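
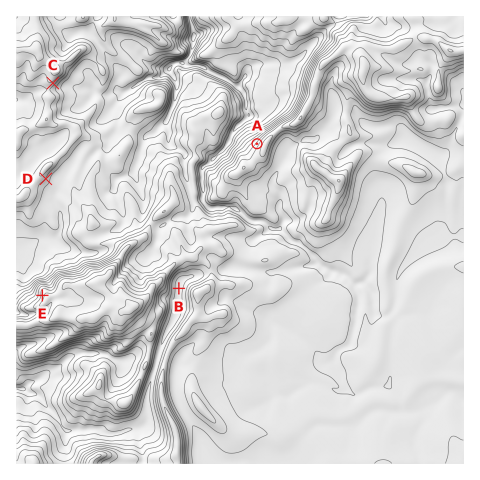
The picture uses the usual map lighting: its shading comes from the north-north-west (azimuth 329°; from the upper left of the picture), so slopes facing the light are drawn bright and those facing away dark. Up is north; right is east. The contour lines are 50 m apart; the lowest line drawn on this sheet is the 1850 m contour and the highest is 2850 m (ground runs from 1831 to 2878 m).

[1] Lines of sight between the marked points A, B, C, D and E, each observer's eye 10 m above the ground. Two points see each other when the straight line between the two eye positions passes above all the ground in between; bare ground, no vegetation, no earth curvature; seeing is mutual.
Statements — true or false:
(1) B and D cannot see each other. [true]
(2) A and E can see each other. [false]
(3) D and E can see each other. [true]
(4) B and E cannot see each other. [true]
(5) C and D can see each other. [false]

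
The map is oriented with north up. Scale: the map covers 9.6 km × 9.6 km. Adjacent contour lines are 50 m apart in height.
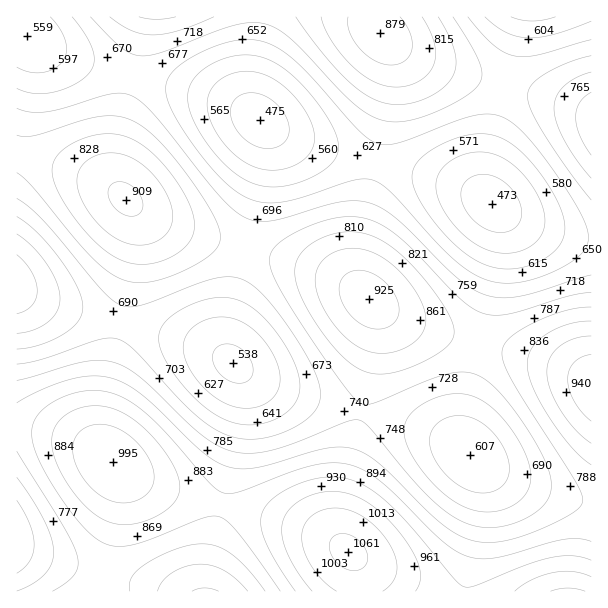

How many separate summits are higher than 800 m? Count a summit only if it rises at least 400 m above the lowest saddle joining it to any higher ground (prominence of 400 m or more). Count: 1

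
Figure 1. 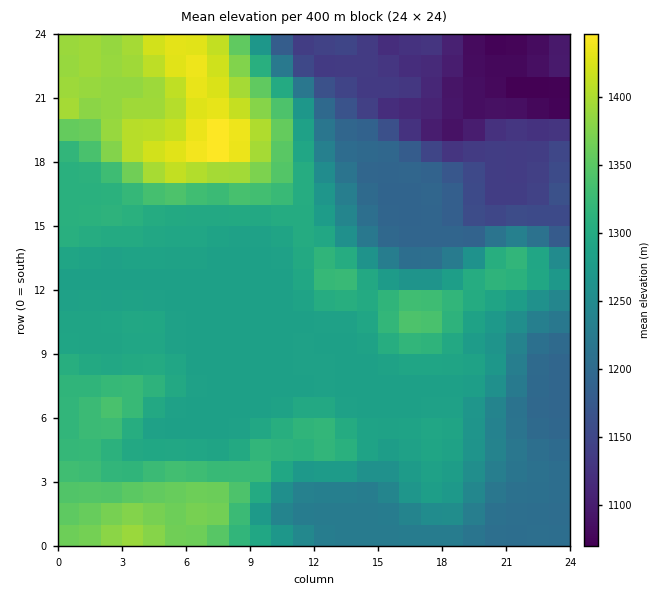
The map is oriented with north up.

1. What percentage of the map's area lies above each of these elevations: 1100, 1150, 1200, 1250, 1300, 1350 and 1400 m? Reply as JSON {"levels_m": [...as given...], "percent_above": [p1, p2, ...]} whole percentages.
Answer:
{"levels_m": [1100, 1150, 1200, 1250, 1300, 1350, 1400], "percent_above": [96, 88, 80, 67, 33, 15, 5]}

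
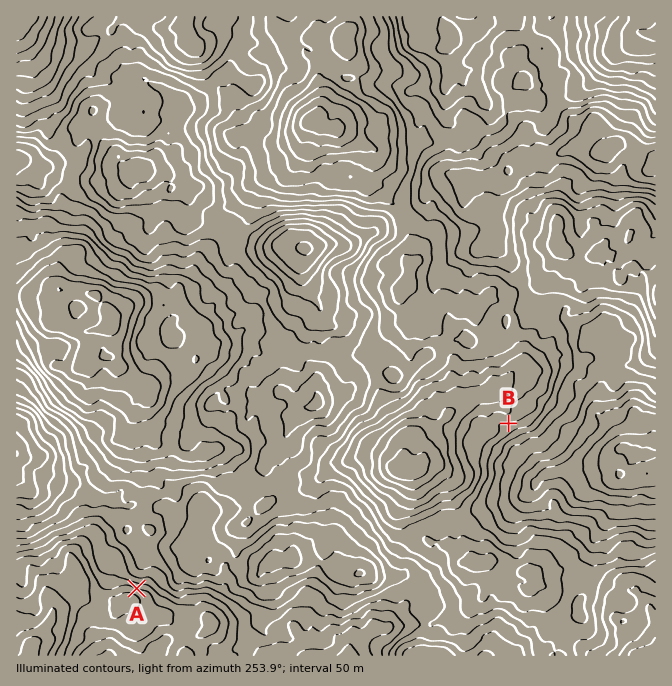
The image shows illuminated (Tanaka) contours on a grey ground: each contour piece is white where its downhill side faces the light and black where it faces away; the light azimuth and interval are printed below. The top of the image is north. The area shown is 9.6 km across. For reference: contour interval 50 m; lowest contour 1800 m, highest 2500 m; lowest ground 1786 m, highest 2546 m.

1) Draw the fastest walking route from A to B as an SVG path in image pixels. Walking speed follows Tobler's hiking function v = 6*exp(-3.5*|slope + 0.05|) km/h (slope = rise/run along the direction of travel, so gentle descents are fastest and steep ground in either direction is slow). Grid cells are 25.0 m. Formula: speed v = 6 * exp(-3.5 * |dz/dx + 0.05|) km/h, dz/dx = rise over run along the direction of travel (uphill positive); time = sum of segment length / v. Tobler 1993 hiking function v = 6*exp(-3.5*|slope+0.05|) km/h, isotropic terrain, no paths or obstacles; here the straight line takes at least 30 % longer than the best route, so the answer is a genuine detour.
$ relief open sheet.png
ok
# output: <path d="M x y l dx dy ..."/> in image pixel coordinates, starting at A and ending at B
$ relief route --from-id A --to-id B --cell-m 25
<path d="M137 588l10 0 3 2 7 7 3 1 5 0 10 6 10 0 17-9 7 0 6 3 2 0 30 16 2 1 3 7 3 3 3 2 2 0 20-10 8-9 4-1 18 0 4 1 3 4 3 2 2 0 6-4 6 0 6 4 4 0 63-32 1 0 7-4 7-6 2-4 1-1 3-2-3-7 0-1 2-3 7-7 3-7 7-3 3-3 3-2 4-4 1-3 2-1 3-7 4-3 6-14 5-5 10-20 0-25 3-7 4-3 3-2 5-5 4-6 1-2 3-2"/>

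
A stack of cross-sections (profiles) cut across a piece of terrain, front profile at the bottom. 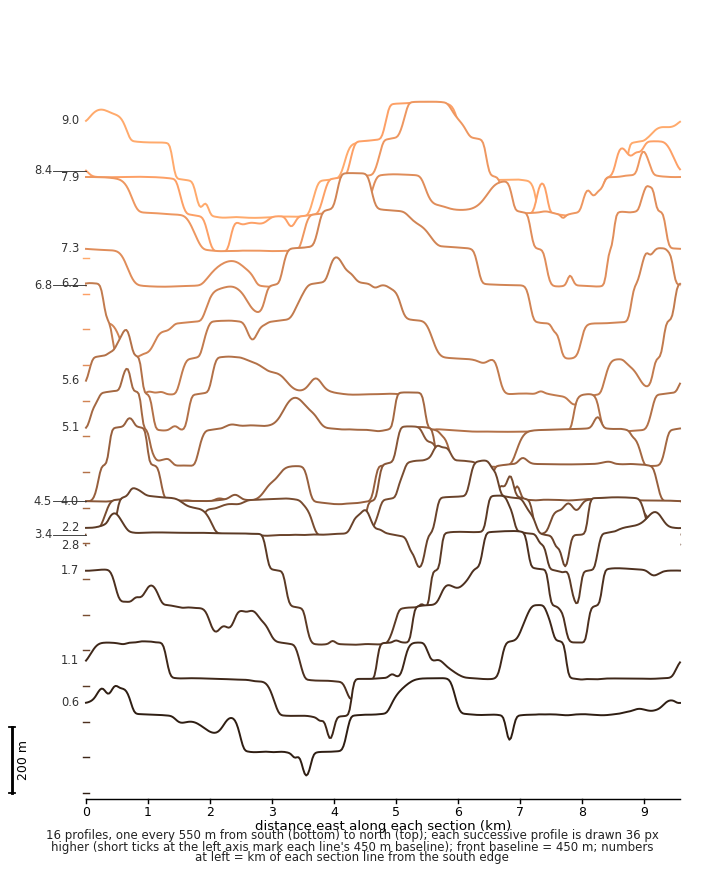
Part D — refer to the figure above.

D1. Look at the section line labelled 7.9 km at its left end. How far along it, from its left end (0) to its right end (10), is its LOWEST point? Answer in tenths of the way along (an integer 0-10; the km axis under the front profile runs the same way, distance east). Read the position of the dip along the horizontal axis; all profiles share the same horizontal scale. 2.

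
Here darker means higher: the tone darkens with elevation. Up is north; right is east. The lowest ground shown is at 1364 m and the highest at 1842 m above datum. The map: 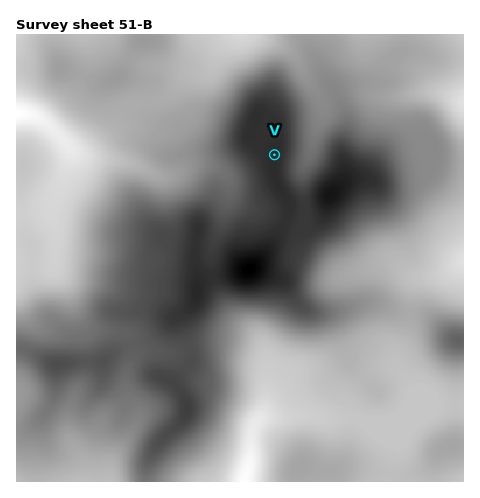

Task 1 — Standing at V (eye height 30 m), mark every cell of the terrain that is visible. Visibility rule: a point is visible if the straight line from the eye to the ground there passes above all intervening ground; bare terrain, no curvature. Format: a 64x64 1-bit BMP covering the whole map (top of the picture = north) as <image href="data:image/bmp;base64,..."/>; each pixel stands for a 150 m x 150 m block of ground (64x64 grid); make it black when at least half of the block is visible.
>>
<image width="64" height="64" href="data:image/bmp;base64,Qk0+AgAAAAAAAD4AAAAoAAAAQAAAAEAAAAABAAEAAAAAAAACAAATCwAAEwsAAAIAAAAAAAAA////AAAAAAAAAAAAAAAAAAAAAAAAAAAAAAAAAAAAAAAAAAAAAAAAAAAAAAAAAAAAAAAAAAAAAAAAAAAAAAAAAAAAAAAAAAAAAAAAAAAAAAAAAAAAAAAAAAAAAAAAAAAAAAAAAAAAAAAAAAAAAAAAAAAAAAAAAAAAAAAAAAAAAAAAAAAAAAAAAAMAAAAAAAAADwAAAAAAAAA4AAAAAAAAAOAAAAAAAAAA4AAAAAAAAAAAAAAAAAAAAAAAAAAAAAAAAAAAAAAAAAAAAAAAAAAAAAAAAAAAAAAAAAAAIAAAAAAAAABgAAAAAAAAAHAAAAAAAAAAcAcAAAAAAAB4RwAAAAAAAHn5AAAAAAAAf/gAAAAAAAB//IAAAAAACD/8gAAAAAAcP/7AAAAAABw//uAAAMAAPn//cAAA4AB///9wAADwAH////AAAPgA///3+AAA/AD//v/4AAD/Af/8P/wAAP+D//g//gAA/8f+AD/+AAD/x/4APn4AAP/H/AB+fgAA/wPwAH4+AAD+A8AA/j4AAPwfAAB+HgAA+H4AAH4eAADgfAAAfh8AAAD4AAA8DwfAAfgAABgPD4AB+AAAAA8fgAf4AAAAD//gh/AAAAAP//8H8AAAAA///wfgAAAAD///A8AAAAAP//8DgAAAAA///wcAAAAAD//4BgAAAAAP/+AGAAAAAA//wA=="/>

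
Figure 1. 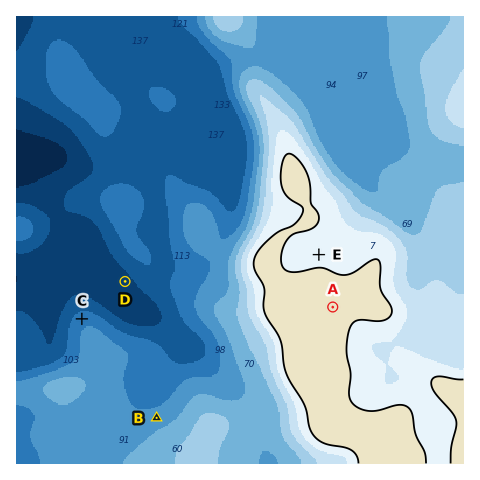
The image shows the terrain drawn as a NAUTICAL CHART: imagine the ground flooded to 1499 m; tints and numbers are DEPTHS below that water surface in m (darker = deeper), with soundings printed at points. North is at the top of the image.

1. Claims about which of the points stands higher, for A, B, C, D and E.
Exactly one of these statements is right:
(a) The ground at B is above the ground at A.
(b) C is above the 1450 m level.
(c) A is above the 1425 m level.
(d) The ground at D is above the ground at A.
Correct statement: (c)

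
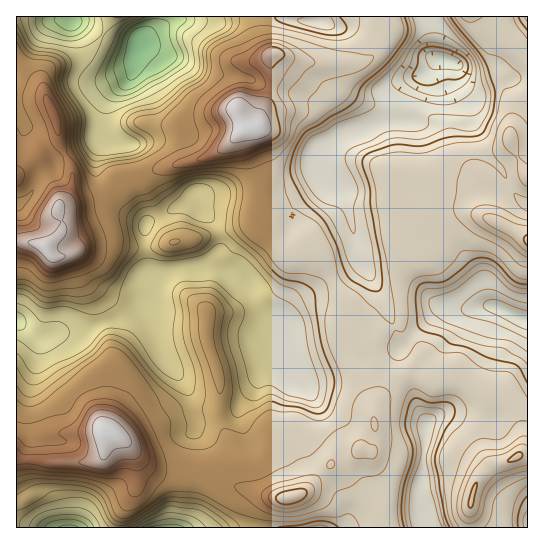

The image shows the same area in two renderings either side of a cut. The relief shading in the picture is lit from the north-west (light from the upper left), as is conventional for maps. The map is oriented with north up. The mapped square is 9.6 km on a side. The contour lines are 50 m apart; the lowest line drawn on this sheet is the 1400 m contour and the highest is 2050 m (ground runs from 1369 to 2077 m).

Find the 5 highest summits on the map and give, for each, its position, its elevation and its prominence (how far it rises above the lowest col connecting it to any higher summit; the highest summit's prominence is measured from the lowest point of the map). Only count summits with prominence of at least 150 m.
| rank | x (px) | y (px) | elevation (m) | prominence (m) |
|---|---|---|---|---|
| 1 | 105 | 430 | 2077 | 708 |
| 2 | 246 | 129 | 2077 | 264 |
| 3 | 45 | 246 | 2072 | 231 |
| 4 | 289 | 498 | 2039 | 196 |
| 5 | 517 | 457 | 2010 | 182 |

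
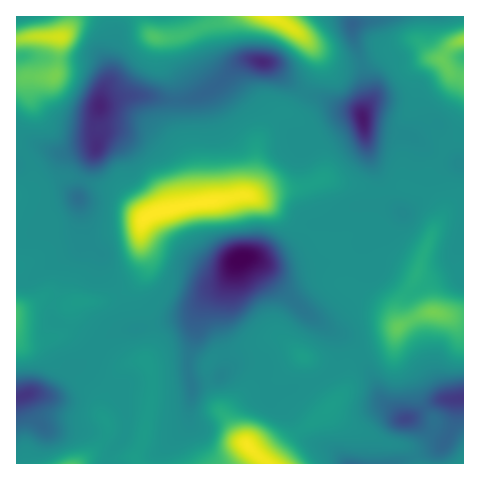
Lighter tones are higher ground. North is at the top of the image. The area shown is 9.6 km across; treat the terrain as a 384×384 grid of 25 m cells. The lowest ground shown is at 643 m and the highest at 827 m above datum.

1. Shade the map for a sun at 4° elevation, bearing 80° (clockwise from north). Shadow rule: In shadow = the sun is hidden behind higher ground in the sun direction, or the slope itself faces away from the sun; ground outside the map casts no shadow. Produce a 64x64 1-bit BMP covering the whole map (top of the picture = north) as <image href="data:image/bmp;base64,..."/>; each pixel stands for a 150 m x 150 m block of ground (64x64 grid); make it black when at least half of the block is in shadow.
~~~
<image width="64" height="64" href="data:image/bmp;base64,Qk0+AgAAAAAAAD4AAAAoAAAAQAAAAEAAAAABAAEAAAAAAAACAAATCwAAEwsAAAIAAAAAAAAA////AAAAAAAAAAAfgAAAAAAAAH+AAAAAAAAA/wAAAAAAAAB+AAAAAAAAAD4AAAAAAAAAHAAAAAAAAAAAAAAAAAAAAAAAAAAAAAAAAAAAAAAOAAAAAAAAAD4AAAAAAAAAPAAAAAAAAAAAAAAAAAAAAAAAAAAAAAAAAAAAAAAAAAAAAAAAAAAAAAAAAAAAABgAAAAAAAAAOAAAAAAAAAB4AAAAAAAAADgAAAAAAAAAOAAAAAAAAAAAAAAAAABAAAAAAAAAAAAAAAAAAAAAAAAAAAAAAAAAAAAAAAAAAB4AAAAAAAAAfwAAAAADgAD/AAAAAA+AAf8AAAAAP4AB/gAAAAB/gAD+AAAAAH+AADgAAAAAf4AAAAAAAAB/gAAAAAAAAH+AAAAAAAAAH4AAAAAAAAAHgAAAAAAAAADgAAAAAAAAAHAAAAAAAAAAIAAAAAAAAAAAAAAAAAAAAAAAAAAAAAAMAAAAAAAAAAwAAAAAMAAADAAAAAA4AAAAAAAAAHgAAACAAAAAeAAAAYAAAAB4AAAAAAAAAPgAAAAAAAAAfAAAAAAAAAB8AAAAAAAAADwAAAAAAAAAHBwAAAAAAAAcOAADgAAAAAB4AAOAAD8AAHAAAQAA/8AB4AAAAAH/wADAAADgAf+AAAAAAeAA/wAAAAABwAD+AAAAAABAAPgAAAAAAAAB4AAAAA=="/>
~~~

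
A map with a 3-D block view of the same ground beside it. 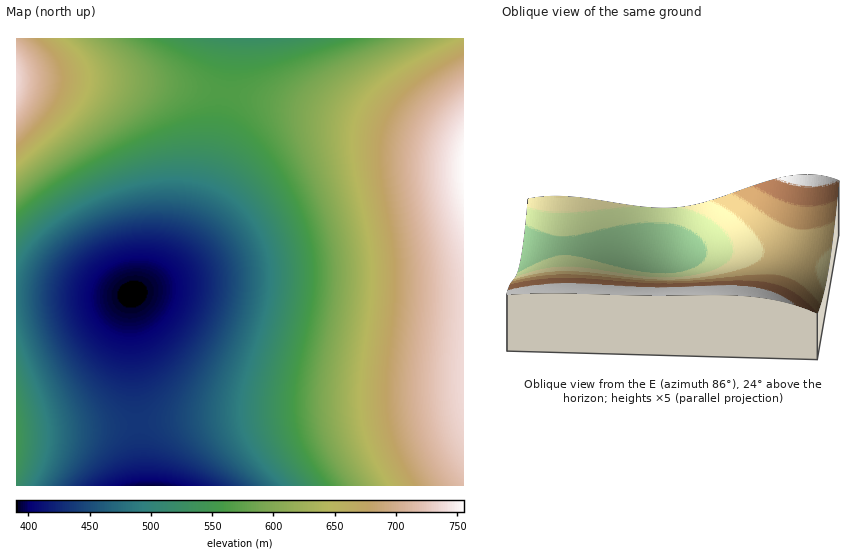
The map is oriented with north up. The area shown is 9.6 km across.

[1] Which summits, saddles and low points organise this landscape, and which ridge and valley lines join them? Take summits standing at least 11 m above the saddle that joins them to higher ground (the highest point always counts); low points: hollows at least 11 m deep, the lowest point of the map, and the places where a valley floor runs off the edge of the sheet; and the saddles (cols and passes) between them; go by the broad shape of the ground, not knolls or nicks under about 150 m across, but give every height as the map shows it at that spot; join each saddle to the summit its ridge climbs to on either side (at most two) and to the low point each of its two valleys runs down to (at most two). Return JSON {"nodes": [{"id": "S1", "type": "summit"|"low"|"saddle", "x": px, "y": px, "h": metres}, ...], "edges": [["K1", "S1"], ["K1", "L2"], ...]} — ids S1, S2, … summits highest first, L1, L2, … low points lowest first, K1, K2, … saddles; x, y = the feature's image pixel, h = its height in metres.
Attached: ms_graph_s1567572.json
{"nodes": [
{"id": "S1", "type": "summit", "x": 463, "y": 169, "h": 756},
{"id": "S2", "type": "summit", "x": 17, "y": 79, "h": 738},
{"id": "S3", "type": "summit", "x": 17, "y": 439, "h": 547},
{"id": "L1", "type": "low", "x": 132, "y": 294, "h": 390},
{"id": "L2", "type": "low", "x": 151, "y": 485, "h": 394},
{"id": "L3", "type": "low", "x": 250, "y": 39, "h": 524},
{"id": "K1", "type": "saddle", "x": 225, "y": 92, "h": 565},
{"id": "K2", "type": "saddle", "x": 138, "y": 424, "h": 435}],
"edges": [["K1", "S1"], ["K1", "S2"], ["K1", "L1"], ["K1", "L3"], ["K2", "S1"], ["K2", "S3"], ["K2", "L1"], ["K2", "L2"]]}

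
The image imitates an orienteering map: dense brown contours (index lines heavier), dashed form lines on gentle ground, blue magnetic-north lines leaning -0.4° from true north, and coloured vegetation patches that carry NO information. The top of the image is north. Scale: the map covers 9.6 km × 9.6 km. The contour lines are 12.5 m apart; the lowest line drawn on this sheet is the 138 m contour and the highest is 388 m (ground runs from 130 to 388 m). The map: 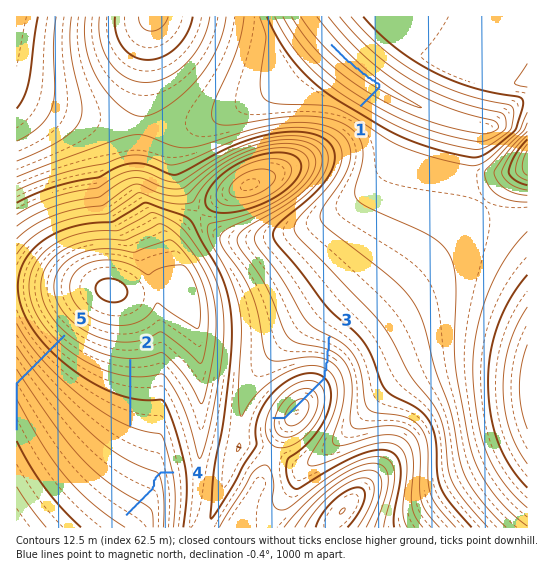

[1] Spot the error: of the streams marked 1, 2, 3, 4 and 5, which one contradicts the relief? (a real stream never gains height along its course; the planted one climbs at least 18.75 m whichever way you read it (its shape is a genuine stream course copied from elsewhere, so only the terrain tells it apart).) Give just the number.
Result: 3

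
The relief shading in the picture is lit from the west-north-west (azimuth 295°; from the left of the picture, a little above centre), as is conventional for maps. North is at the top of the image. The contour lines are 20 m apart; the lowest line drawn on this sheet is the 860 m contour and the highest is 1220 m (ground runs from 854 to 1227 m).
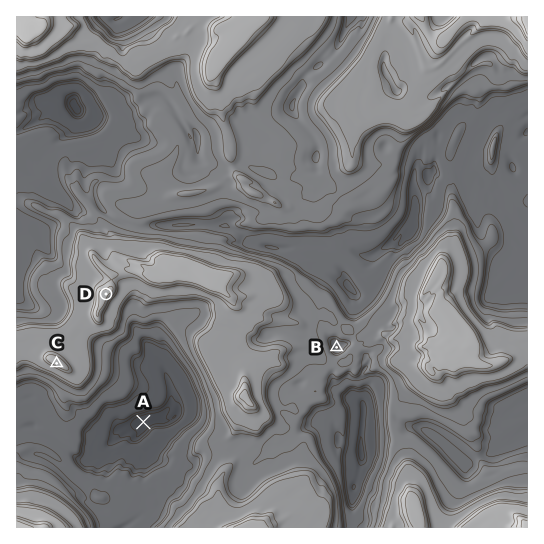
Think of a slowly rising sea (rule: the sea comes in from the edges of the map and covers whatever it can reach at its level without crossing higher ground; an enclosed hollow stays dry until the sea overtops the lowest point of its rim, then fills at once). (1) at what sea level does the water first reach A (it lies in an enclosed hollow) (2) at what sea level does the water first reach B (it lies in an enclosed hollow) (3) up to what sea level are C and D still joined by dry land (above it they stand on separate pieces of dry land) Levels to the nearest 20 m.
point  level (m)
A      980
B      1040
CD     1100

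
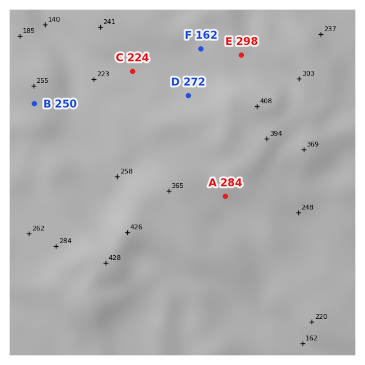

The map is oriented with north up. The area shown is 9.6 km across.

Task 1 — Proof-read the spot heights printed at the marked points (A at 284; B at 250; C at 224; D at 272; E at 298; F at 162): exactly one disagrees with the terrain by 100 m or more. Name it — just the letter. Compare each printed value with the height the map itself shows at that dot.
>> F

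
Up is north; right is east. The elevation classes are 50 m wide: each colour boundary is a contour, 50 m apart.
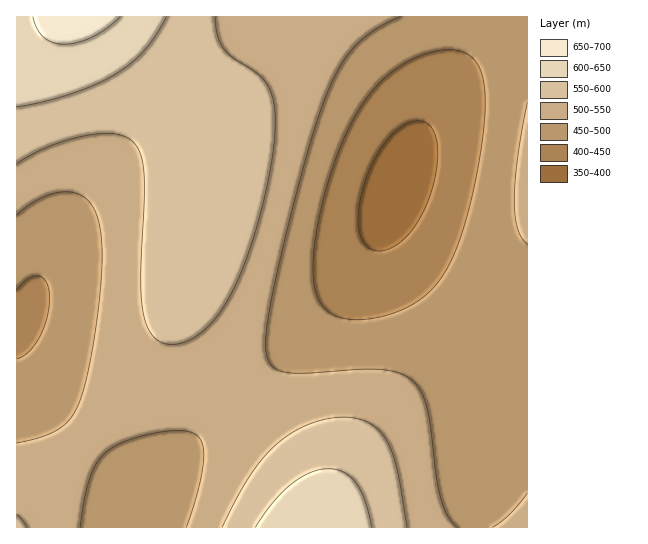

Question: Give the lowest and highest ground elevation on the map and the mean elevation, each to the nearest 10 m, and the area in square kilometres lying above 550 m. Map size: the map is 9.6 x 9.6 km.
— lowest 380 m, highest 670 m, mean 510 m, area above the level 23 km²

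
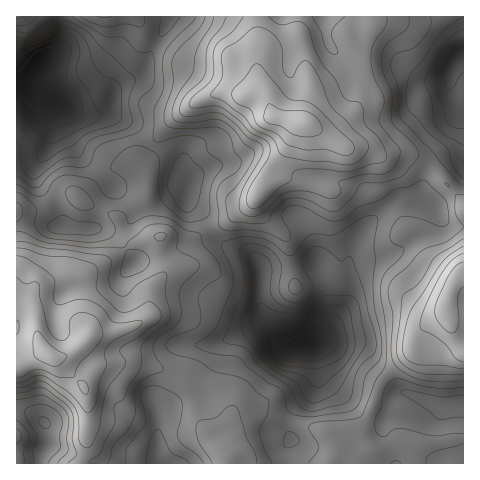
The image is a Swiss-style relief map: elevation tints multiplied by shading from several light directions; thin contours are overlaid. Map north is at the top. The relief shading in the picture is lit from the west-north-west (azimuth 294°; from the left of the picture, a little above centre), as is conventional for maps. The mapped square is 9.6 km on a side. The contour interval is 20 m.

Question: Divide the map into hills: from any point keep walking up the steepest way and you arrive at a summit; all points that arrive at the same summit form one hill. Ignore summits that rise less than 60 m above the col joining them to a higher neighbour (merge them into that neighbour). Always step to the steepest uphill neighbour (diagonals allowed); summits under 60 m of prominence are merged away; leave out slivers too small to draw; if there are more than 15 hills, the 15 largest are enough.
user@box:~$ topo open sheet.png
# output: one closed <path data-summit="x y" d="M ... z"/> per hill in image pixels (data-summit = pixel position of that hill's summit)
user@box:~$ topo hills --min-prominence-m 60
<path data-summit="305 123" d="M463 16l-447 1 0 66 12 1 5 8 17 6 31 16 17 1 7-2 15 6 16 8 16 19 22 8 8 7 6 18 0 22 16 14 10 20 8 9 26 8 10 10 3 10 0 40 6 11 13 15 8 5 21 0 2 1 5 19 1 19-5 11-18 18-3 5-2 8 2 16-4 6 0 18 177-1-1-61-21 2-35-11-12-1-48-25-20-21-13-3 16-15 17-23 4-14-1-28 1-3 25-2 20-5 23-17 9-3 7-8 2-7-1-7-14-8 0-14 4-14 6-10 8-7 9-3 15 0 0-43-4 0-4-4 4 2 4 0z"/><path data-summit="49 355" d="M28 84l-12 0 0 379 270 1 1-18 4-6-2-6 1-15 4-8 18-18 4-7 0-23-2-13-5-7-17 1-8-4-20-20-4-18 1-30-3-10-10-10-26-8-8-9-10-20-16-14 0-22-6-18-8-7-22-8-16-19-16-8-15-6-7 2-17-1-31-16-17-6z"/><path data-summit="446 306" d="M462 155l-13 0-9 3-8 7-6 10-4 14 0 14 10 4 5 7-3 14-38 25-20 5-25 2-1 3 1 28-4 14-17 23-16 14 16 6 20 22 25 10 20 12 12 1 35 11 22-2 0-245z"/>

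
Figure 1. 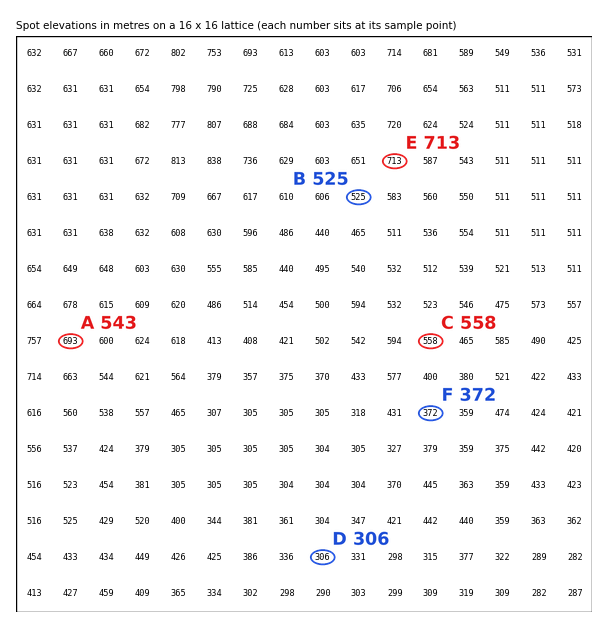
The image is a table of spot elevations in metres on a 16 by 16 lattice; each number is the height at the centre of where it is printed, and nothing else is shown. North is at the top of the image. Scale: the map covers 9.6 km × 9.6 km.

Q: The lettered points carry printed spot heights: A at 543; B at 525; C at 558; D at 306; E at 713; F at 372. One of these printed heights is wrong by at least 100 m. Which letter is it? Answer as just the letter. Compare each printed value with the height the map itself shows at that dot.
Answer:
A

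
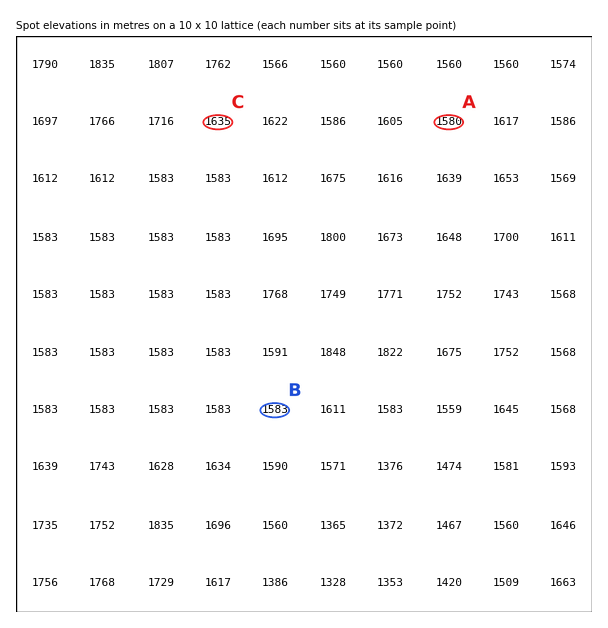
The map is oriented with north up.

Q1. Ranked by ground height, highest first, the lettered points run C B A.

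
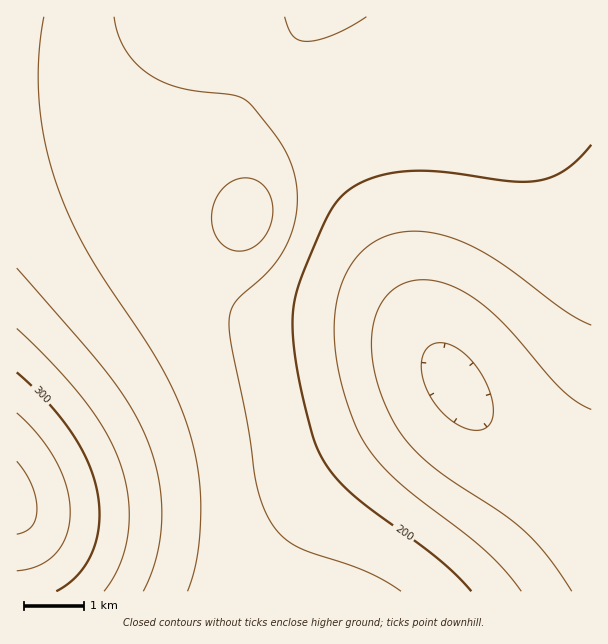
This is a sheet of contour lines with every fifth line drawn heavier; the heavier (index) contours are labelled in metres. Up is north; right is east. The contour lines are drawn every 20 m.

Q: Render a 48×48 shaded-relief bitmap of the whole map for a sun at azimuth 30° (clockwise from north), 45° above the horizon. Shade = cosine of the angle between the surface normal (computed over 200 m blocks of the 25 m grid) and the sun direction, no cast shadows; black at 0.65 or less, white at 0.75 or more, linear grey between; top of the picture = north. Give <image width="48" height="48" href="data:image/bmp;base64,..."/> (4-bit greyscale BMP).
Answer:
<image width="48" height="48" href="data:image/bmp;base64,Qk32BAAAAAAAAHYAAAAoAAAAMAAAADAAAAABAAQAAAAAAIAEAAATCwAAEwsAABAAAAAAAAAAAAAAABEREQAiIiIAMzMzAERERABVVVUAZmZmAHd3dwCIiIgAmZmZAKqqqgC7u7sAzMzMAN3d3QDu7u4A////AFZnd4iJmZmZmZmZmZmqqqu7u7zMzLu7u1ZneIiZmZmZmZmZmZqqqqu7u8zMzLu7u2Z3iJmZmZmZmZmZmaqqqru7zMzMzLu7umd4iZmaqqqpmZmZmqqqq7u8zMzMzLu7qneJmaqqqqqqqpmaqqqqu7vMzMzMy7u6qoiaqqqqqqqqqqqqqqqru7zMzMzMu7uqqZmqq7u7qqqqqqqqqqqru8zMzMzMu7qqmaq7u7u7u6qqqqqqqqq7u8zMzMzLu6qpmbu7u7u7u7qqqqqqqqq7vMzMzMy7uqmZmLvMzMy7u7uqqqqqqqq7vMzMzMy7qpmYiMzMzMzLu7uqqqqqqqu7vMzMzMu6qZmIiMzMzMzLu7uqqqqqqqu7vMzMzLuqmYiIiMzNzMzMu7uqqqqqqqu7vMzMy7qpmIiHd83d3MzMu7uqqqqqqqu7vMzLu6qZiId3d93d3MzLu7uqqqqqqqu7u7u7uqmYiHd3d93d3MzLu7qqqqqqqqu7u7u7qpmIh3d3d93dzMzLu7qqqqqqqqu7u7u6qpiId3d3d93czMy7u6qqqqqqqqu7u7uqqZh3d2Znd93MzMu7u6qqqqqqqqu7u7qqmYd3ZmZmd8zMzLu7uqqqqqqqqqu7u6qpmId2ZmZmd8zMy7u7qqqqqqqqqqqqqqqZiHdmZmZmd8zMu7u6qqqqmZqqqqqqqqmYh3ZmZmZnd8zLu7uqqqqpmZmaqqqqqZmId2ZmZmZnd8u7u7qqqqmZmZmZqqqqmZiHdmZmZmZnd7u7u6qqqpmZiIiZmaqZmYh3ZmZmZmZ3d7u7uqqqqZmYh3eImZmZmId3ZmZmZmd3d7u6qqqqmZmId2d4mZmZiId2ZmZmZmd3eLuqqqqpmZmHZmZ4iZmYiHd2ZmZmZnd3iKqqqqqZmZiHZmZ4mZmYiHd2ZmZmZ3d4iKqqqqmZmZiHZmeJmZmIh3dmZmZmd3eIiKqqqpmZmZiHZ3iZqpmIh3d2ZmZnd3eIiKqqqZmZmZiHeImquqmIh3d2Zmd3d3iIiKqpmZmZmZmIiZq7u6mIh3d3d3d3d4iIiKqZmZmZmZmYmavMy6mIh3d3d3d3eIiIiJmZmZmZmZmZmrvMu6mIh3d3d3d4iIiIiJmZmZmZmZmZmrvMupmIiHd3d3eIiIiIiJmZmZmZmZmZmqu7qpmIiId3eIiIiIiIiJmZmZmZmZmZmqqqqZiIiIiIiIiIiIiIiJmZmZmZmZmZmZqpmZiIiIiIiIiIiIiIiJmZmZmZmZmZmZmZmYiIiIiIiIiIiIiIiZmZmZmZmZmZmZmZmIiIiIiIiIiIiIiImZmZmZmqqqmZmZmZmIiIiIiIiIiIiIiJmZmZmZqqqqqZmZmZiIiIiIiIiIiIiIiZmZmZmaqqqqqpmZmZiIiIiIiIiIiIiImZmZmZmaqqqqqpmZmZiIiIiIiIiIiIiJmZmZmZmaqqqqqpmZmYiIiIiIiIiIiIiZmZmZmZmaqqqqqpmZiIiIiIiIiIiIiImZmZmZmZmaqqu6qpmYiIiIiIiIiIiIiJmZmZmQ=="/>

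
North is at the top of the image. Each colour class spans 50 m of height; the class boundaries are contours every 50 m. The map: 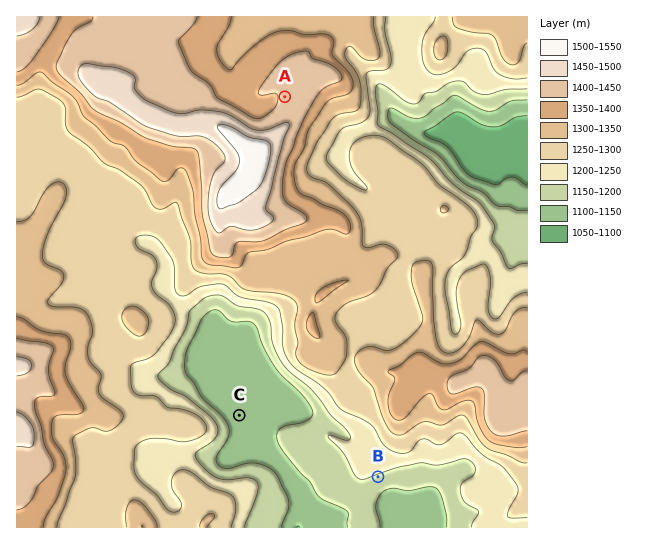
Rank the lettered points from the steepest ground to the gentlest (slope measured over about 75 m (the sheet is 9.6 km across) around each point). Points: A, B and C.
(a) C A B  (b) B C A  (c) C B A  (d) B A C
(d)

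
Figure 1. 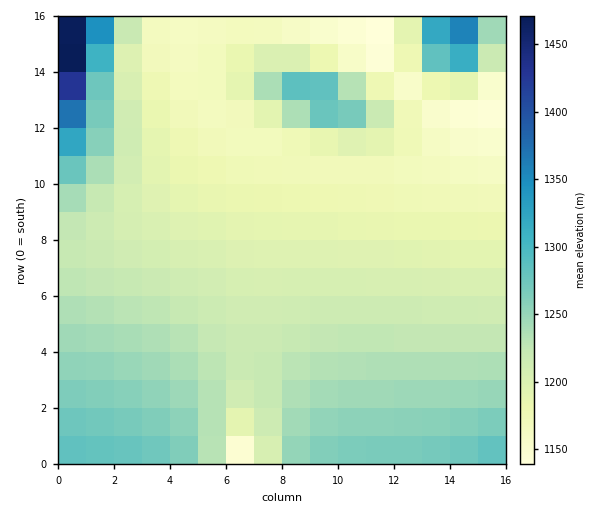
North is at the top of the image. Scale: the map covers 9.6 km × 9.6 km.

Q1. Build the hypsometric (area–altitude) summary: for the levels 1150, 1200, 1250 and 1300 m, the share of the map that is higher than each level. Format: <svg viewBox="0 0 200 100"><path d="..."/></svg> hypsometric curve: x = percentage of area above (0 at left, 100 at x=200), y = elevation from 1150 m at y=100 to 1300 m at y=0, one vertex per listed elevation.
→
<svg viewBox="0 0 200 100"><path d="M193 100l-72-33-81-34-32-33"/></svg>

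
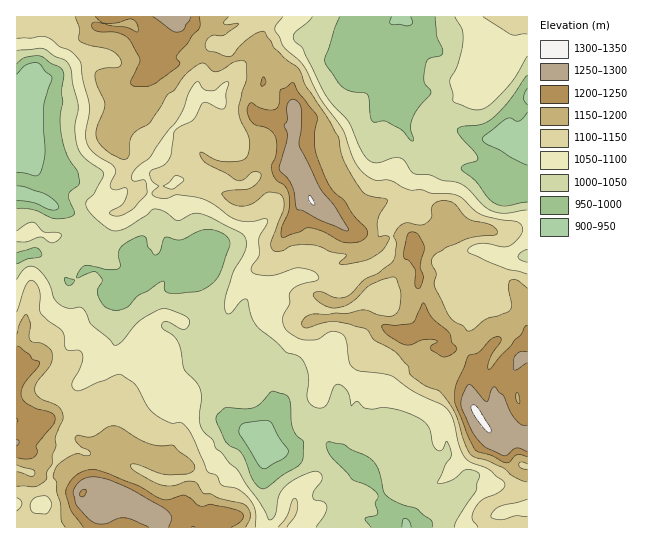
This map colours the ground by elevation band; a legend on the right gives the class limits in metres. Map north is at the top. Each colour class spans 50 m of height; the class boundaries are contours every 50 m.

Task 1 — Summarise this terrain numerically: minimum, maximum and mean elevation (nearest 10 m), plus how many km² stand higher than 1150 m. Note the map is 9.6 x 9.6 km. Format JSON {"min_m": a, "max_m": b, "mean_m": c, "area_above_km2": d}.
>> {"min_m": 900, "max_m": 1310, "mean_m": 1090, "area_above_km2": 24.9}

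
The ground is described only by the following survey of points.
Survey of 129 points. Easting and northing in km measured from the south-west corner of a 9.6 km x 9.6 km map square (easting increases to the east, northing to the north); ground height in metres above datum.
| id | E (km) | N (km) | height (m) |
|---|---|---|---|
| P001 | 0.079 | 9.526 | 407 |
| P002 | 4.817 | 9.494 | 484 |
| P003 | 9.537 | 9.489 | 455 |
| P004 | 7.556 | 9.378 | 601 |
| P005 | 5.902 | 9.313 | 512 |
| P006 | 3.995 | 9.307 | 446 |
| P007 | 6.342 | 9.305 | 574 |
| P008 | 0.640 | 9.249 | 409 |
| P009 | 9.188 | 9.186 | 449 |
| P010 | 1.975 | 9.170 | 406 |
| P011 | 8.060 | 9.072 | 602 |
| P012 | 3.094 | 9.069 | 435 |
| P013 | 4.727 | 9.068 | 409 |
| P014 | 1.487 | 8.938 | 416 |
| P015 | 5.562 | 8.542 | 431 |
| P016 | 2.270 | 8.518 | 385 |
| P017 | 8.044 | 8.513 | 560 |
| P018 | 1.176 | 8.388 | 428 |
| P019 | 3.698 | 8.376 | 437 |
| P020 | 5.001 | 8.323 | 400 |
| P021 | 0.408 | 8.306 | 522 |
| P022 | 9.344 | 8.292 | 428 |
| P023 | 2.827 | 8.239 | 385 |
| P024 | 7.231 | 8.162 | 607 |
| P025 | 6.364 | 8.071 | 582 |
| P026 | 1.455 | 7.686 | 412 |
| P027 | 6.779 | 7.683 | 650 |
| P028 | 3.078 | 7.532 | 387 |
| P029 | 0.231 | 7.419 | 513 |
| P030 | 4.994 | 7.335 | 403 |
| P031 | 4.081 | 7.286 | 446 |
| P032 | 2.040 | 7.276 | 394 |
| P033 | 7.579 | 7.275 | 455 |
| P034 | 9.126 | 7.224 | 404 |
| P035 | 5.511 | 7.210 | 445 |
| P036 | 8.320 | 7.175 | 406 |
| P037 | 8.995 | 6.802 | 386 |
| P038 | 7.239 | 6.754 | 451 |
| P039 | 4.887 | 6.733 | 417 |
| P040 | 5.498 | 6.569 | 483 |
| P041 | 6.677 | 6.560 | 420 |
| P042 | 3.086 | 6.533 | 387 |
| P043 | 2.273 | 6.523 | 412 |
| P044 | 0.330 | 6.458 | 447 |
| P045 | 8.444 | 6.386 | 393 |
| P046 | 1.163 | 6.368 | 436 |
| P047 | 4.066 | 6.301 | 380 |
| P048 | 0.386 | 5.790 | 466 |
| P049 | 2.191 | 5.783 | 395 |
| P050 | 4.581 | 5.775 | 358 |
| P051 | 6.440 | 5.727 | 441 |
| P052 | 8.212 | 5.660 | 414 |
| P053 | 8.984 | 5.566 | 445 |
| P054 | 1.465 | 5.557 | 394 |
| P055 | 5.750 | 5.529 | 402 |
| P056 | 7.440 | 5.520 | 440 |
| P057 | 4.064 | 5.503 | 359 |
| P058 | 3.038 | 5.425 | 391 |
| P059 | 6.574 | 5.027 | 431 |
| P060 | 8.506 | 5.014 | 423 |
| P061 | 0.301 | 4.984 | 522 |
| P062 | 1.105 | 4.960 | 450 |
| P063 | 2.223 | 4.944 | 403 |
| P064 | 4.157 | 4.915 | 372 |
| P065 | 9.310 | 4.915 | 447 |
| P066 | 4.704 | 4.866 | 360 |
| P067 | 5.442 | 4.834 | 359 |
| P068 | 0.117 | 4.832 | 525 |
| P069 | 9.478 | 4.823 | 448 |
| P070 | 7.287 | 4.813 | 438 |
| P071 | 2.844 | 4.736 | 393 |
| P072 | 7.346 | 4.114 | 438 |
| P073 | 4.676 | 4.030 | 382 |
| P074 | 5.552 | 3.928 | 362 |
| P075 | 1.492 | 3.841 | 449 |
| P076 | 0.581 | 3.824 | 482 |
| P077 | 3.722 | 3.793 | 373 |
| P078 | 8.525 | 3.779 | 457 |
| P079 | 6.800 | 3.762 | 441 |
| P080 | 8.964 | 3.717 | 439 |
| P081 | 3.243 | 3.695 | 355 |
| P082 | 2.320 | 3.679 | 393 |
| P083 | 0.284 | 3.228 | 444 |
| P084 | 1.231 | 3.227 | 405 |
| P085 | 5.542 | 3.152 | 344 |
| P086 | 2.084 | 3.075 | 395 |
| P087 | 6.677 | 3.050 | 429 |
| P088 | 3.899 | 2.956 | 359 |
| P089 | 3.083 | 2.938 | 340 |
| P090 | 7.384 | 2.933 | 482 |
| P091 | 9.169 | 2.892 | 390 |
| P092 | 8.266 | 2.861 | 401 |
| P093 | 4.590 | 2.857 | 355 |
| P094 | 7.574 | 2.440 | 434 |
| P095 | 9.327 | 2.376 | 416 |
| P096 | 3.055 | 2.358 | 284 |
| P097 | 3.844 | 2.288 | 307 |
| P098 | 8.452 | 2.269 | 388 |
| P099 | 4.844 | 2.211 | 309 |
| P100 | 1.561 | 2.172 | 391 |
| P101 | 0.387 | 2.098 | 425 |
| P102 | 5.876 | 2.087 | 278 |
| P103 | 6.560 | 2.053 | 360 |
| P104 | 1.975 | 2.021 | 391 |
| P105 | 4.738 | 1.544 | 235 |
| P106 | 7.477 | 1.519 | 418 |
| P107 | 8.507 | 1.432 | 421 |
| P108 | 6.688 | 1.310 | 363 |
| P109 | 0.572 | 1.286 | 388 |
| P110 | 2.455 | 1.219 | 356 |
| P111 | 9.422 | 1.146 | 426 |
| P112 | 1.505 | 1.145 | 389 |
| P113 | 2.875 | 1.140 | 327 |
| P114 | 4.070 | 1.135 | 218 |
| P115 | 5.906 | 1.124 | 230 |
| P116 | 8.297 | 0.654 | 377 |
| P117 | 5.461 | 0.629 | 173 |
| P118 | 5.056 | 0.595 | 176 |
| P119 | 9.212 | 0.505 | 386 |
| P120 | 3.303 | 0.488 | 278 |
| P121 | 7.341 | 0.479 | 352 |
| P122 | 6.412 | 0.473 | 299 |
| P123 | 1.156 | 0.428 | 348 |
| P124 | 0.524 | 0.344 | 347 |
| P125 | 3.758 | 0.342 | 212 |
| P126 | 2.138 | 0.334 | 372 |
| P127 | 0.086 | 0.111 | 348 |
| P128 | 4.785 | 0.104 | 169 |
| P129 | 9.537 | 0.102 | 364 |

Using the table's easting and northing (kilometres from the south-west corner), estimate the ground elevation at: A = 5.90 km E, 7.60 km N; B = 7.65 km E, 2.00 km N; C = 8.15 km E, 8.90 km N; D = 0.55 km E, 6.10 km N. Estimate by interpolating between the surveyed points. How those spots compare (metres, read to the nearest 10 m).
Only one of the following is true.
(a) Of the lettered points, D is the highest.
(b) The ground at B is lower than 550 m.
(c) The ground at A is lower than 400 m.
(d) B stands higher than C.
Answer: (b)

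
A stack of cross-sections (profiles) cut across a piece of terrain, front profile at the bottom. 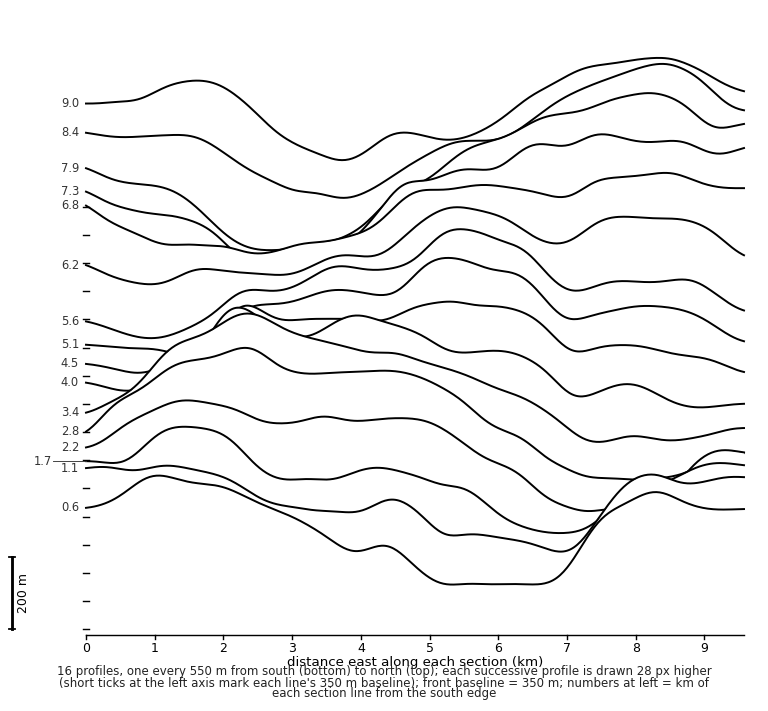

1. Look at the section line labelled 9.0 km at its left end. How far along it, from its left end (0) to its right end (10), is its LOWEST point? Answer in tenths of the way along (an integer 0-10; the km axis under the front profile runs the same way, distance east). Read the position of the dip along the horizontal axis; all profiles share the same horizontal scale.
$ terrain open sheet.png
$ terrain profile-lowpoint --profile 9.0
4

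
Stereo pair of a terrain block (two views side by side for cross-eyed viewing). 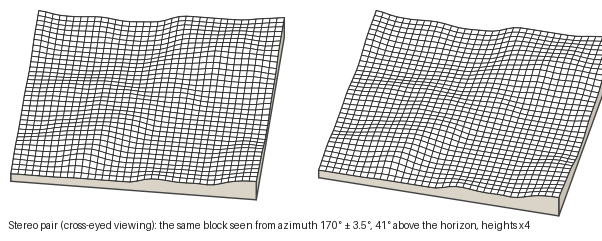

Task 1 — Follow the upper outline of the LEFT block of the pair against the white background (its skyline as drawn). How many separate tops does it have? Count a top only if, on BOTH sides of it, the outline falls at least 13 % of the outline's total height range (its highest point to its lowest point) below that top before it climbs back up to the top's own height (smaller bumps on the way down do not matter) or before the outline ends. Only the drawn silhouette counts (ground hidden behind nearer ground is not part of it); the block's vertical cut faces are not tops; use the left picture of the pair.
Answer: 0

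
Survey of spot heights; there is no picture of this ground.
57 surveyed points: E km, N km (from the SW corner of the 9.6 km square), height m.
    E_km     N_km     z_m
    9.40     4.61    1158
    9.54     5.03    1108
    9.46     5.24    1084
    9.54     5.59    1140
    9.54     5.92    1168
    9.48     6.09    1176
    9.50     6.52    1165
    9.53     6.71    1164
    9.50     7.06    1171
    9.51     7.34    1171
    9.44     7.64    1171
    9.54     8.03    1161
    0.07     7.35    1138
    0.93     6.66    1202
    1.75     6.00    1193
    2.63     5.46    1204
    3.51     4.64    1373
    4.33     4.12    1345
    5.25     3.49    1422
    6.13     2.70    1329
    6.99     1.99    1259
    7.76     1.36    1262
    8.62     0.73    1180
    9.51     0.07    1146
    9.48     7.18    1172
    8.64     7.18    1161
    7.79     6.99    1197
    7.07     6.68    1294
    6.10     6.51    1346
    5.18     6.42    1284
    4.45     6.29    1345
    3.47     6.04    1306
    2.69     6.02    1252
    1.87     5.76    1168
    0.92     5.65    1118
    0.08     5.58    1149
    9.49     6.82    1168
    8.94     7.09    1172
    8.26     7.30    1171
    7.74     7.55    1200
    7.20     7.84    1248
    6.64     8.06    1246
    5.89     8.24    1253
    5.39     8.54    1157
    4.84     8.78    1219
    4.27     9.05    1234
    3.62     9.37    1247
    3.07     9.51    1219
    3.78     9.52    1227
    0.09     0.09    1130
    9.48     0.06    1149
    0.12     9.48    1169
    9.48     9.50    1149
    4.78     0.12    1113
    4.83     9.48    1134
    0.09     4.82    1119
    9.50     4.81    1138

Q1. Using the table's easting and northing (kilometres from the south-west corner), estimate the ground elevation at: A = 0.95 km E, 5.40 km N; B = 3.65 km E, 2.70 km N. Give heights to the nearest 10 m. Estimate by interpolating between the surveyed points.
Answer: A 1150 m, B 1280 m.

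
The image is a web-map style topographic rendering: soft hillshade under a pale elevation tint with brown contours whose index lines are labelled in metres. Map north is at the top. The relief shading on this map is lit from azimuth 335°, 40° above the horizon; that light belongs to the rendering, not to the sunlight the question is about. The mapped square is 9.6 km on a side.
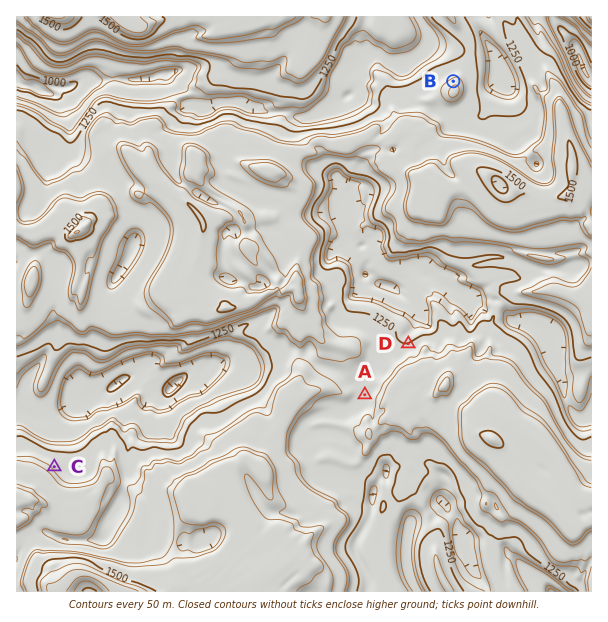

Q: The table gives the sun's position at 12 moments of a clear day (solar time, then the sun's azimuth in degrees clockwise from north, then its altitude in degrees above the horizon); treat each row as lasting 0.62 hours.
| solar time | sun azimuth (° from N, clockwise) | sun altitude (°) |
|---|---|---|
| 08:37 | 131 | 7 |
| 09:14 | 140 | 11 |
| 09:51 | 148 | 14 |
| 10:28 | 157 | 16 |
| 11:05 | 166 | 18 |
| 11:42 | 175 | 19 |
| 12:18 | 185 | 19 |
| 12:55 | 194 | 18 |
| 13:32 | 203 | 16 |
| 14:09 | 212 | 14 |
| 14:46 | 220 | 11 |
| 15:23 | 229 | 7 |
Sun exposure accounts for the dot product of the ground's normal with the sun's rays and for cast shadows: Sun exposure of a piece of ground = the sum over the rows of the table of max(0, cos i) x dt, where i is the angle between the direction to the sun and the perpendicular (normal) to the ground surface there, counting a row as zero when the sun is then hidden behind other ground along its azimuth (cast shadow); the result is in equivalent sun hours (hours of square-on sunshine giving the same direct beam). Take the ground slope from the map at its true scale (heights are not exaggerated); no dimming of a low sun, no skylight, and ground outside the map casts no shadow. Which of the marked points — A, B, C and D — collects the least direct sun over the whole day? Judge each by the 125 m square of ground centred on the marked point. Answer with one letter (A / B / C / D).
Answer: B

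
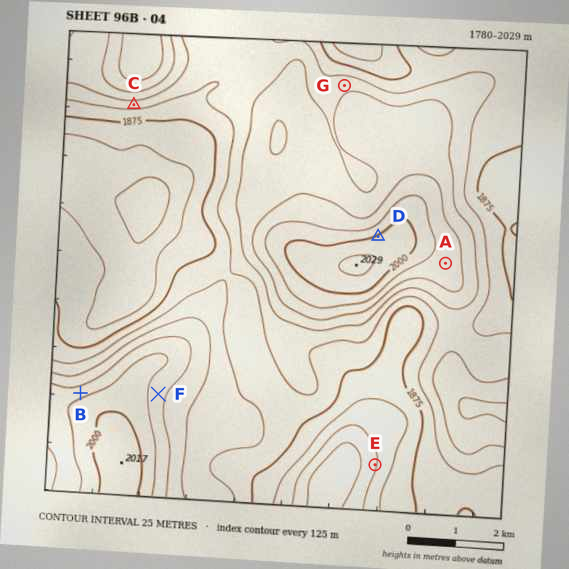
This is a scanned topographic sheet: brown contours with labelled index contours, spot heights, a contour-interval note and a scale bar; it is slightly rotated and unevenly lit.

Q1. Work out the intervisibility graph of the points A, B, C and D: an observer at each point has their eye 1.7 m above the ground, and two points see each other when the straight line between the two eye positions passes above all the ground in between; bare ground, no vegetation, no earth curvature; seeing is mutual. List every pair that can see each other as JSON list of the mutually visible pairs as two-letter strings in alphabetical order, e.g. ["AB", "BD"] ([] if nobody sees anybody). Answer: ["BC", "CD"]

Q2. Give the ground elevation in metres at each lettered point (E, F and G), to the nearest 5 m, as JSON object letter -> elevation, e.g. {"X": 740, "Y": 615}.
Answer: {"E": 1820, "F": 1960, "G": 1915}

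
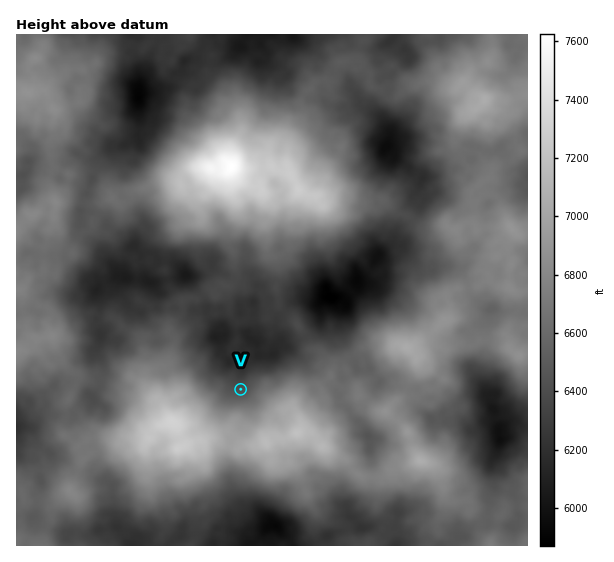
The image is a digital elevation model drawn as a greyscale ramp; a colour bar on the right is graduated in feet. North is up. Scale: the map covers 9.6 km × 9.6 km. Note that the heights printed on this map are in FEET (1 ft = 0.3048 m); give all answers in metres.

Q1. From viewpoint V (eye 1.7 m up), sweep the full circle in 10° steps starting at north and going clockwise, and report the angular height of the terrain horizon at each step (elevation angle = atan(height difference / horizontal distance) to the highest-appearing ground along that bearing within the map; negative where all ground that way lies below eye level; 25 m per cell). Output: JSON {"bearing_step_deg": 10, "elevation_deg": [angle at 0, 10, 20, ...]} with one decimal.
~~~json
{"bearing_step_deg": 10, "elevation_deg": [4.7, 3.7, 3.8, 2.2, 1.6, 1.9, 3.4, 5.8, 7.8, 9.6, 11.1, 12.2, 13.1, 13.4, 13.2, 13.0, 13.4, 14.3, 15.7, 16.0, 14.8, 12.7, 12.3, 12.3, 12.4, 11.5, 9.9, 9.1, 6.5, 3.6, 2.3, 1.4, 0.7, 0.9, 2.7, 4.5]}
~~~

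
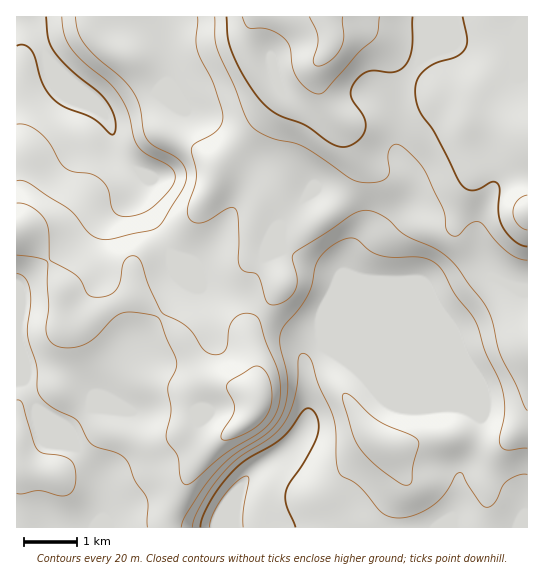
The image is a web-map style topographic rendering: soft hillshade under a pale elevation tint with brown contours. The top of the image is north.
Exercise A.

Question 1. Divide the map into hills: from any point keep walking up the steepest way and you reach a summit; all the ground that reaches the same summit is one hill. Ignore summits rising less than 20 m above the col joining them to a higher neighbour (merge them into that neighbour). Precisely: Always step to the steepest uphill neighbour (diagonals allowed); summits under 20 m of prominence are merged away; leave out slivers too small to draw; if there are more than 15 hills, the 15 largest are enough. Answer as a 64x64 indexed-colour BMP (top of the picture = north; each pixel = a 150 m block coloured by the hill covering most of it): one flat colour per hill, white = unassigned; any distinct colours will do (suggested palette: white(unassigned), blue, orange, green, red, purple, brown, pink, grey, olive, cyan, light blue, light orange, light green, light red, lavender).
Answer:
<image width="64" height="64" href="data:image/bmp;base64,Qk12CAAAAAAAAHYAAAAoAAAAQAAAAEAAAAABAAQAAAAAAAAIAAATCwAAEwsAABAAAAAAAAAA////ALR3HwAOf/8ALKAsACgn1gC9Z5QAS1aMAMJ34wB/f38AIr28AM++FwDox64AeLv/AIrfmACWmP8A1bDFABEREREREiIiIiIiIiIkREREREREREREREREREERERERERERERESIiIiIiIiIiREREREREREREREREREQRERERERERERERIiIiIiIiIiJERERERERERERERERERBEREREREREREREiIiIiIiIiIiREREREREREREREREREERERERERERERESIiIiIiIiIiJEREREREREREREREREQRERERERERERERIiIiIiIiIiIkRERERERERERERERERBERERERERERERIiIiIiIiIiIiJEREREREREREREREREQREREREREREREiIiIiIiIiIiIiRERERERERERERERERBEREREREREREiIiIiIiIiIiIiIiREREREREREREREREQREREREREREiIiIiIiIiIiIiIiIkRERERERERERERERBEREREREREiIiIiIiIiIiIiIiIiIkREREREREREREREQRERERERESIiIiIiIiIiIiIiIiIiJERERERERERERERBERERERERIiIiIiIiIiIiIiIiIiIkREREREREREREREERERERERESIiIiIiIiIiIiIiIiIiREREREREREREREQREREREREREiIiIiIiIiIiIiIiIiIkREREREREREREQRERERERERESIiIiIiIiIiIiIiIiIiREREREREREREEREREREREREREiIiIiIiIiIiIiIiIiJEREREREREQREREREREREREREiIiIiIiIiIiIiIiIiJEREREREREEREREREREREREREiIiIiIiIiIiIiIiIiIkRERERERBERERERERERIhESIiIiIiIiIiIiIiIiIiIiREREREEREREREREREREiIiIiIiIiIiIiIiIiIiIiIiJERERBERERERERERERESIiIiIiIiIiIiIiIiIiIiIiIhREERERERERERERERERIiIiIiIiIiIiIiIiIiIiIiIiETMzMREREREREREREREiIiIiIiIiIiIiIiIiIiIiIiERMzMzMxERERERERERESIiIiIiIiIiIiIiIiIiIiIiIREzMzMzMxERERERERERIiIiIiIiIiIiIiIiIiIiIiERERMzMzMzMxEREREREREiIiIiIiIiIiIiIiIiIiIiEREREzMzMzMzMzERERERESIiIiIiIiIiIiIiIiIiIiERERERMzMzMzMzMxERERERIiIiIiIiIiIiIiIiIiIhEREREREzMzMzMzMzMxEREREiIiIiIiIiIiIiIiIRERERERERETMzMzMzMzMzMRERESIiIiIiIiIiIiIiIREREREREREREzMzMzMzMzMzERMzIiIiIiIiIiIiIiIRERERERERERETMzMzMzMzMzMzMzMiIiIiIiIiIiIiIREREREREREREREzMzMzMzMzMzMzMyIiIiIiIiIiIiIRERERERERERERETMzMzMzMzMzMzMzIiIiIiIiIiIiIREREREREREREREREzMzMzMzMzMzMzMiIiIiIiIiIiIhERERERERERERERERMzMzMzMzMzMzMyIiIiIiIiIiIhERERERERERERERERETMzMzMzMzMzMzIiIiIiIiIiIiEREREREREREREREREREzMzMzMzMzMzMiIiIiIiIiIiERERERERERERERERERERMzMzMzMzMzMyIiIiIiIiIiERERERERERERERERERERETMzMzMzMzMzIiIiIiIiIiIREREREREREREREREREREREzMzMzMzMzMiIiIiIiIiIhERERERERERERERERERERETMzMzMzMzMyIiIiIiIiIiERERERERERERERERERERERMzMzMzMzMzIiIiIiIiIiIREREREREREREREREREREREzMzMzMzMzMiIiIiIiIiIRERERERERERERERERERERETMzMzMzMzMyIiIiIiIiIRERERERERERERERERERERETMzMzMzMzMzIiIiIiIiIRERERERERERERERERERERERMzMzMzMzMzMiIiIiIiIhEREREREREREREREREREREREzMzMzMzMzMyIiIiIiIhEREREREREREREREREREREREzMzMzMzMzMzIiIiIiIiERERERERERERERERERERERETMzMzMzMzMzMiIiIiIiIRERERERERERERERERERERERMzMzMzMzMzMyIiIiIiIREREREREREREREREREREREREzMzMzMzMzMzIiIiIiIRERERERERERERERERERERERETMzMzMzMzMzMiIiIiIhERERERERERERERERERERERERMzMzMzMzMzMyIiIiIhERERERERERERERERERERERERETMzMzMzMzMzIiIiIRERERERERERERERERERERERERERMzMzMzMzMzMiIiIRERERERERERERERERERERERERERETMzMzMzMzMyIiIREREREREREREREREREREREREREREREzMzMzMzMzIiIRERERERERERERERERERERERERERERETMzMzMzMzMiIREREREREREREREREREREREREREREREREzMzMzMzMyIhERERERERERERERERERERERERERERERETMzMzMzMzIiERERERERERERERERERERERERERERERERMzMzMzMzMiEREREREREREREREREREREREREREREREREzMzMzMzMyERERERERERERERERERERERERERERERERETMzMzMzMz"/>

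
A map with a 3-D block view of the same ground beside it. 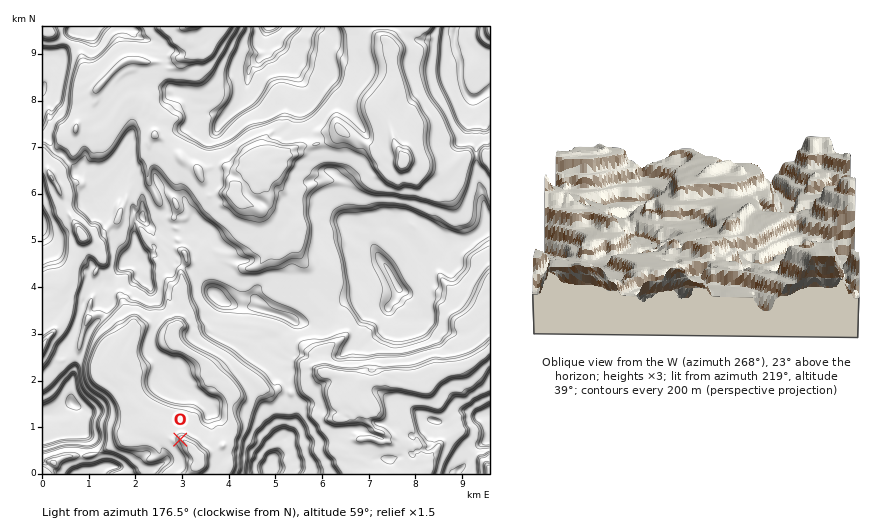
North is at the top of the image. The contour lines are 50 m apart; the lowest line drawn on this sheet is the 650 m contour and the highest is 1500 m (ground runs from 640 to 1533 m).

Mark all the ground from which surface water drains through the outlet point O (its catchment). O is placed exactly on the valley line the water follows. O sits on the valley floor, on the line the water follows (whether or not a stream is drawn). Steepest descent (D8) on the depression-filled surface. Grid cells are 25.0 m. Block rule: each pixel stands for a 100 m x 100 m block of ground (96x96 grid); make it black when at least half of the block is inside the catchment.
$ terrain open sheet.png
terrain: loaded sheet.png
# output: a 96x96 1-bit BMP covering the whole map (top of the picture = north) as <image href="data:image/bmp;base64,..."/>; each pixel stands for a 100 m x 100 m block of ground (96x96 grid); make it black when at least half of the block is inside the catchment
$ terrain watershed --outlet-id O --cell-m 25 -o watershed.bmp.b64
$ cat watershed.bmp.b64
<image width="96" height="96" href="data:image/bmp;base64,Qk2+BAAAAAAAAD4AAAAoAAAAYAAAAGAAAAABAAEAAAAAAIAEAAATCwAAEwsAAAIAAAAAAAAA////AAAAAAAAf/4AAAAAAAAAAAAA//+AAAAAAAAAAAAA///AAAAAAAAAAAAA///gAAAAAAAAAAAA///gAAAAAAAAAAAA///AAAAAAAAAAAAA///gAAAAAAAAAAAA///wAAAAAAAAAAAA///wAAAAAAAAAAAA///wAAAAAAAAAAAA///wAAAAAAAAAAAA///wAAAAAAAAAAAA///wAAAAAAAAAAAA///wAAAAAAAAAAAB///wAAAAAAAAAAAD///wAAAAAAAAAAAD///4AAAAAAAAAAAD///4AAAAAAAAAAAD///4AAAAAAAAAAAD///wAAAAAAAAAAAB///gAAAAAAAAAAAB///gAAAAAAAAAAAB///AAAAAAAAAAAAD///AAAAAAAAAAAAD///AAAAAAAAAAAAD//+AAAAAAAAAAAAH//8AAAAAAAAAAAAH//4AAAAAAAAAAAAD//4AAAAAAAAAAAAD//4AAAAAAAAAAAAB//8AAAAAAAAAAAAB//8AAAAAAAAAAAAB//+AAAAAAAAAAAAA//+AAAAAAAAAAAAA//+AAAAAAAAAAAAA//+AAAAAAAAAAAAAf/+AAAAAAAAAAAAAf/+AAAAAAAAAAAAAf/8AAAAAAAAAAAAAP/4AAAAAAAAAAAAAB/4AAAAAAAAAAAAAAfwAAAAAAAAAAAAAAPwAAAAAAAAAAAAAAPwAAAAAAAAAAAAAAHwAAAAAAAAAAAAAADgAAAAAAAAAAAAAAAAAAAAAAAAAAAAAAAAAAAAAAAAAAAAAAAAAAAAAAAAAAAAAAAAAAAAAAAAAAAAAAAAAAAAAAAAAAAAAAAAAAAAAAAAAAAAAAAAAAAAAAAAAAAAAAAAAAAAAAAAAAAAAAAAAAAAAAAAAAAAAAAAAAAAAAAAAAAAAAAAAAAAAAAAAAAAAAAAAAAAAAAAAAAAAAAAAAAAAAAAAAAAAAAAAAAAAAAAAAAAAAAAAAAAAAAAAAAAAAAAAAAAAAAAAAAAAAAAAAAAAAAAAAAAAAAAAAAAAAAAAAAAAAAAAAAAAAAAAAAAAAAAAAAAAAAAAAAAAAAAAAAAAAAAAAAAAAAAAAAAAAAAAAAAAAAAAAAAAAAAAAAAAAAAAAAAAAAAAAAAAAAAAAAAAAAAAAAAAAAAAAAAAAAAAAAAAAAAAAAAAAAAAAAAAAAAAAAAAAAAAAAAAAAAAAAAAAAAAAAAAAAAAAAAAAAAAAAAAAAAAAAAAAAAAAAAAAAAAAAAAAAAAAAAAAAAAAAAAAAAAAAAAAAAAAAAAAAAAAAAAAAAAAAAAAAAAAAAAAAAAAAAAAAAAAAAAAAAAAAAAAAAAAAAAAAAAAAAAAAAAAAAAAAAAAAAAAAAAAAAAAAAAAAAAAAAAAAAAAAAAAAAAAAAAAAAAAAAAAAAAAAAAAAAAAAAAAAAAAAAAAAAAAAAAAAAAAAAAAAAAAAAAAAAAAAAAAAAAAAAAAAAAAAAAAAAAAAAAAAAAAAAAAAAAAAAAAAAAAAAAAAAAAAAAAAAAAAAAAAAAAAAAAAAAAAAAAAA="/>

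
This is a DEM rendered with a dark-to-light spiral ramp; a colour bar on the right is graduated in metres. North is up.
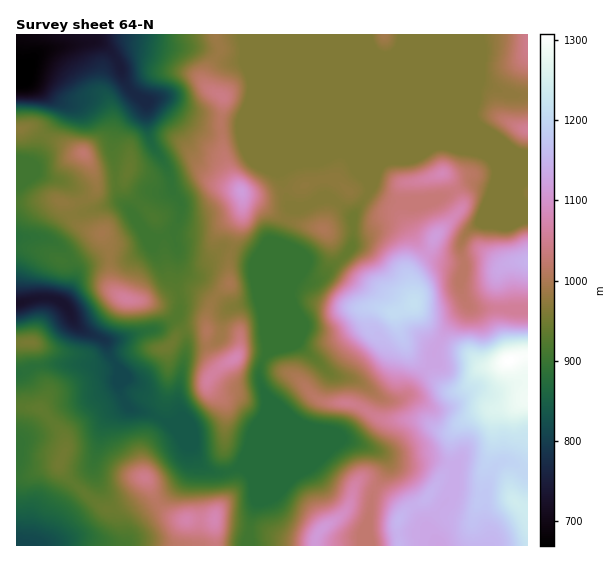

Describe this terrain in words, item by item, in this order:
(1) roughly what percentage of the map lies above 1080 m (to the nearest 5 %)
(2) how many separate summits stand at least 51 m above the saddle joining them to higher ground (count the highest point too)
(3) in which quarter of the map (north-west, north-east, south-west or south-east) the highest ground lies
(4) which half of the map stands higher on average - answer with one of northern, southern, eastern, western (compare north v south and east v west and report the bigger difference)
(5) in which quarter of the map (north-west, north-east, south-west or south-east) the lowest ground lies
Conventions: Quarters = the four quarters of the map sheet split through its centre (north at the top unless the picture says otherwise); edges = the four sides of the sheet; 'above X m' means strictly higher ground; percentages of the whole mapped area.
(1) About 15 % of the map lies above 1080 m.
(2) There are 12 summits with 51 m or more of prominence.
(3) Look to the south-east quarter for the highest ground.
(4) The eastern half stands higher on average than the western half.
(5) Look to the north-west quarter for the lowest ground.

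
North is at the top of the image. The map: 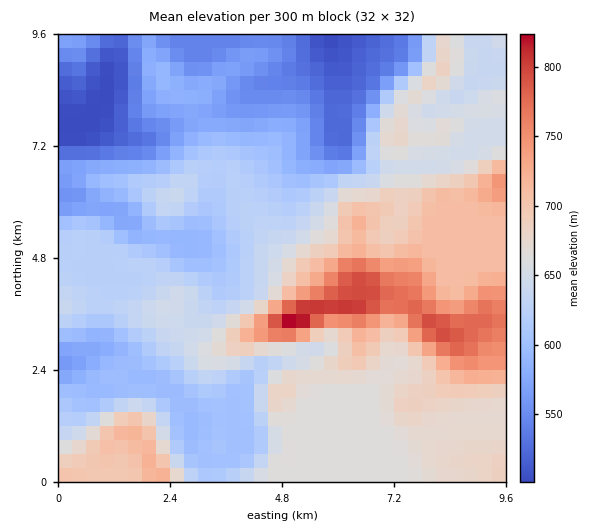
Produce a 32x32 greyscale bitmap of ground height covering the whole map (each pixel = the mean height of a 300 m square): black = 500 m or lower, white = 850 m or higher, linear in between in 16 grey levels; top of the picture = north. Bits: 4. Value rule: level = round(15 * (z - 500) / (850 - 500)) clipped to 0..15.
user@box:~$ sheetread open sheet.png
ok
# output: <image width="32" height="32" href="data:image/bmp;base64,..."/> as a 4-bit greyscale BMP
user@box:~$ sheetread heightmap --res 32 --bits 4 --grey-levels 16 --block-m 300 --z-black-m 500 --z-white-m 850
<image width="32" height="32" href="data:image/bmp;base64,Qk12AgAAAAAAAHYAAAAoAAAAIAAAACAAAAABAAQAAAAAAAACAAATCwAAEwsAABAAAAAAAAAAAAAAABEREQAiIiIAMzMzAERERABVVVUAZmZmAHd3dwCIiIgAmZmZAKqqqgC7u7sAzMzMAN3d3QDu7u4A////AJmIiZp2VVZ3d3d3d3d4iIiImZmpZURFZ3d3d3d3eIiIeImZl1RFRFd3d3d3d3iIiGZ5mZZERERXd3d3d3d3d3dVZ4mGREREV3d3d3eIh3d3VEVmZURERGh3d3d3iIiIh0REREREVURoh3d3d4iIiIg0REREVWVVV4d3d3d4iZqqMzRERVZ3dlZneIiHd4q7uzMzRFZmd4h3dmeJh4mrzLtEREVWZmeJq7qHiZiKzcy7VVVWZmZmeKzuy7uprNzMzGZVZmZmZWaKzd3dzMy7q8tmVVVmZlVVZ5q83dzLqZq7VVVVVmVVVWeJq83Lu6mZmlVVVVVURFVmeJq8uqqZmZlVVVVURERVZneImpmZmZmZVVVEREREVWZmd5mIiZmZmUVEM0VURVVmVmeZmImZmZkzMzRWZVVVVVVniZiImZmZIzRFVmZVVVVVVneIiJmZqjNERVVmVVVVRFVmZ3d4iaszMzREVVVVVEQzNFZmZneJERIiI0RVVERDIhNnd3ZmdwABERI0REREQyESV4d3dmYAABEiMzMzMzMhEleHd3ZmAAASMzMzMzMzIRJGd2Z3dwAAEjREMyIiIhERJXd2ZncRAAI0QzMyIiIRERNXh2ZmERACRDIjMyIhERESNHh2ZiIQEjMiIjMyIRABESNodmYzIRIyIiIiIiEAAREjaHZm"/>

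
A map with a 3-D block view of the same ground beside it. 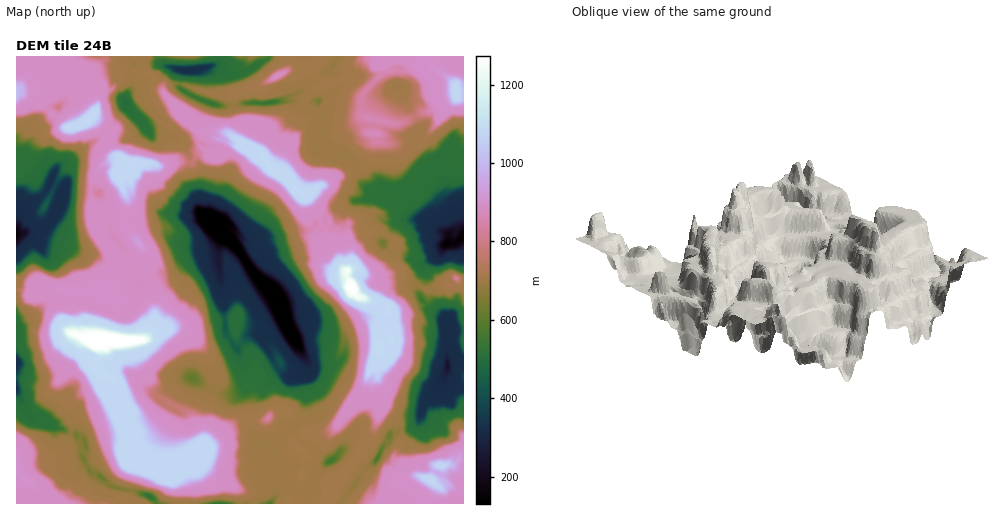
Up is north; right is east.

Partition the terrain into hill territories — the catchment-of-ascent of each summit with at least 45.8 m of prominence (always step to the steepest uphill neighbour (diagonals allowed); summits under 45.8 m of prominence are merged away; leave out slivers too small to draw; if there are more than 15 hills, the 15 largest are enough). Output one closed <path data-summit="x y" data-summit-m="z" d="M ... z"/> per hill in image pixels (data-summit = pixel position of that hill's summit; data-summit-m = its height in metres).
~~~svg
<path data-summit="110 341" data-summit-m="1273" d="M88 191l-24 0-10 23-15 19-7 1-7-2-9 3 0 156 10 21 9 8 12 2 36 17 3 10-4 4 0 5 9 14 6 2 18 14 35 8 7 8 183 0 27-37-5-2-8-12-10-4-11 11-5 1-9-6-7-9-11-5-11-12-10 3-8 8-2 7-8-1-7-4-6-14 2-24-4-10 0-14-10-32 2-3 9-9 4-2 6 1 19 33 11 10 13-2 7-11-2-6-18-34-12-32-24-23-12-19-16-15-7 18-29 6-17 13-11 1-5 4-16 3-10-25-19-26-6-31-7-7z"/><path data-summit="351 286" data-summit-m="1272" d="M382 195l-6 3-7-1-2 3-13 1-19 8-10 9 1 5-5 7-6-6-7 6-11 1-21 7-9 0-7 5-14 2-7 5 13 20 24 23 12 32 20 36 0 6-5 10 2 16-1 21-15 15 12 12 11 5 7 9 9 6 5-1 8-10 5-1 8 4 11 14 11-7 14-26 20-5 7-5 7-21 21-27 3-7-2-34 5-10-9-9-11-6-9-10-5-9 0-6 6-8 0-10 3-4-7-1-17-9-9 0-8-6-2-4-16-7-1-9 11-8 8 3 29-2-11-10-12-6z"/><path data-summit="269 165" data-summit-m="1087" d="M164 65l-9 1-4 9-11 11-8 3-5 5-3 7 6 10 20 21 12 0 21 11 7 15 7 5 5 7-2 42 9 7 1 6 7 7 7 4 14 14 8-5 14-2 7-5 9 0 21-7 8 0 8-3 2-4 6 6 5-7-1-5 10-9 15-7 17-2 4-3-1-6-8-7-2-12-7-13-17-7-17 0-2-2 5-28 0-4-4-1 4 0 3-6 0-3-6-6-24-3-7 3-44 1-23 3-25-8-13-7-4-4 4-16z"/><path data-summit="456 93" data-summit-m="1078" d="M463 56l-124 0-13 16-11 6-15 14-17 8 2 2 10-3 12 3 9-2 9 8-2 8-5 1 4 1 0 4-5 28 2 2 17 0 17 7 7 13 2 12 8 7 1 6 5 1 14-8 8 0 7 7 13-8 4 1 9-21 7-7 16-8 10 6z"/><path data-summit="131 165" data-summit-m="1086" d="M127 106l-21 26-36 28-10 4-6 7-4 12 14 8 24 0 9 1 4 3 4 6 5 29 19 26 10 25 16-3 5-4 11-1 17-13 29-6 6-19-13-10-1-6-11-11 0-9-6-14-3-19 1-9-7-14-21-11-12 0z"/><path data-summit="17 471" data-summit-m="910" d="M17 392l0 112 139-1-6-7-35-8-18-14-6-2-9-14 0-5 4-4-1-9-11-7-41-14-7-7z"/><path data-summit="88 120" data-summit-m="1087" d="M131 68l-13 7-13 1-18 13-11 10-12 3-6 6-8 14-5 5-10 1-3 3 0 7-11 24 2 26-5 12 0 24 4-12 24-21 11-24 13-7 36-28 20-23 0-13 8-13z"/><path data-summit="430 480" data-summit-m="1078" d="M419 420l-2 4-7 5-21 6-1 5-12 20-11 10-12 18-10 11-2 5 123-1-1-21-8-5-15-2-15-7-5-5-3-5 0-13 5-9 0-8z"/><path data-summit="278 75" data-summit-m="888" d="M337 56l-67 0-18 13-9 3-15 0-11-2-4-4-17 4-13 0-2 5-2 12 17 11 25 8 23-3 35-1 21-10 15-14 11-6 8-8z"/><path data-summit="17 93" data-summit-m="1017" d="M124 56l-107 0-1 81 8-4 8-11 6-2 12-13 9 0 5-5 10-2 31-24 13-1 13-7 3-3z"/><path data-summit="269 417" data-summit-m="846" d="M256 334l-8 2-11 12 10 32 0 14 4 10-2 24 4 10 6 6 11 3 2-7 8-8 11-4 13-14 1-21-2-16 2-5-10 6-7 0-4-4-7-6-10-21z"/><path data-summit="440 465" data-summit-m="1076" d="M446 373l-6 13-17 19-3 12 2 19-5 9 0 13 8 10 19 8 11 1 8 5 1-94-10-5z"/><path data-summit="456 278" data-summit-m="838" d="M463 236l-7 7-9 1-9 12-14 8-1 13-6 8 0 6 5 9 8 10 21 14-5 11 1 5 6-9 11 0z"/><path data-summit="45 206" data-summit-m="449" d="M50 184l-14 17-14 11-6 16 1 6 8-2 11 2 16-16 12-26z"/><path data-summit="190 57" data-summit-m="690" d="M218 56l-59 0-1 4 8 6 13 4 17 0 18-5 5-5z"/>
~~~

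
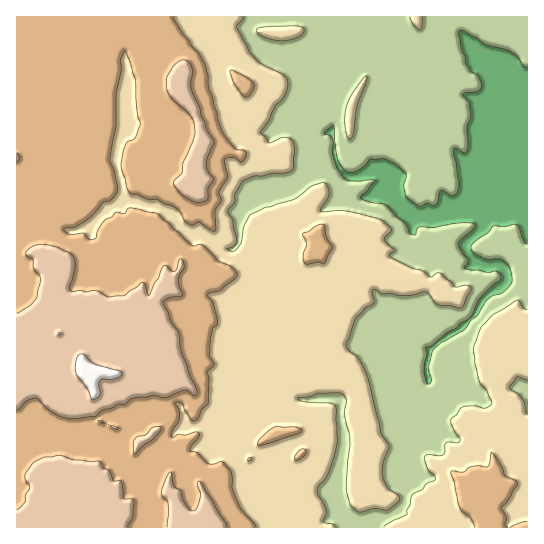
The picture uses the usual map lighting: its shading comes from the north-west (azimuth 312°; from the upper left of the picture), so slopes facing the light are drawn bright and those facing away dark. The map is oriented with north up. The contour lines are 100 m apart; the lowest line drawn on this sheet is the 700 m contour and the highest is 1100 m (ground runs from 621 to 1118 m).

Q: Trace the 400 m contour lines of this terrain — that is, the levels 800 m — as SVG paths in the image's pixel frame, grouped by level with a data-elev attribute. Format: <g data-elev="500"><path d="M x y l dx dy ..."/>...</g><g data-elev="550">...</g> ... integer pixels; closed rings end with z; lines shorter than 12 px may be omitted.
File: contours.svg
<g data-elev="800"><path d="M335 527l-2-3-10-2 3-12-9-19 2-5 9-12 7-21 2-12-1-34-5-4-26-1-5-1-3-3 10-1 12-4 20 0 6 3 1 5-1 16 5 20-4 50 4 17 3 3 6 5 14-3 16 0 11-10-2-4-11-8-4-10 0-14 6-17-8-13-15-59-7-15-11-9-2-7 10-25 9-10 8-5 0-13 2-1 8 5 7-1 11 3 10-1 15-3 12 13 12 0 9 3 4-2 8-19-5-2-11 2-14-14-4 0-7 4-7-6-12-3-19-10-3-4 5-4-10-11 7-9-2-4-8-6-35-9-25 0 0-2 6-10 2-5-2-8-4-4-12 4-17 13-29 9-14 6-7 12-2 15-3 5-5 5-7-2 7-3 2-4-3-22-5-9 7-9 0-8 7-12 12-6 35-4 3-2 2-4 1-17-4-10-8-2-14 6-4-6-5-4 9-12 6-15 10-11 3-8-1-8-5-5-23-12-9-9-13-26 0-2 6-6 0-2"/><path d="M527 415l-4-14-4-6-9-8 7-10 10 3"/><path d="M527 310l-4-3-4-6-2-1-24 15-12 12-7 20 1 16 4 19 8 9 5 11-1 3-6 3-10-2-12 1-11 11-1 5 9 15-1 4-13 1-1 10-3 2-16 0-1 4 2 9 8 9 0 2-8 4-5 7-9 4-3 11-3 5 0 4-14 7-9 6"/><path d="M350 139l3-5 4-27 9-25 1-5-1-2-13 18-7 15-1 18 2 11z"/><path d="M279 41l10-1 9-3 5-4 1-4-7-3-24 0-12 1-5 3 3 4 4 3z"/><path d="M410 17l3 7 6 6 3-3 0-10"/></g>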